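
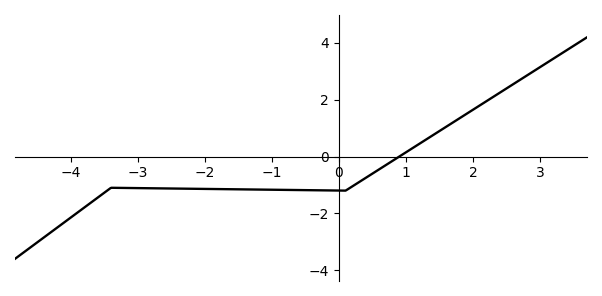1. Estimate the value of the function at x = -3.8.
-1.8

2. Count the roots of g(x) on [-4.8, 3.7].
1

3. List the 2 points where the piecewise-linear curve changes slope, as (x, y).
(-3.4, -1.1); (0.1, -1.2)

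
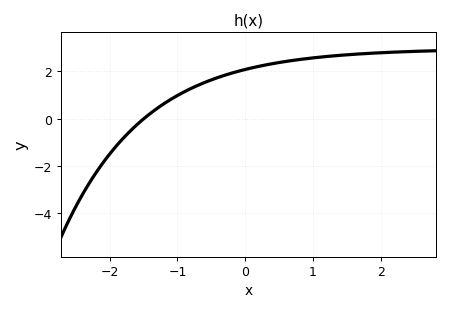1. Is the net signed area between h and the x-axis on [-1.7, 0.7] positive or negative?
positive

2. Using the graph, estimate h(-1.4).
0.2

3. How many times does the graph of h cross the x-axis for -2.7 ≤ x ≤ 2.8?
1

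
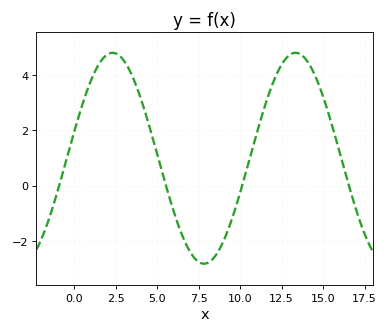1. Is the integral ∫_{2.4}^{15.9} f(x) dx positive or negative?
positive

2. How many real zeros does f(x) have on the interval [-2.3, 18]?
4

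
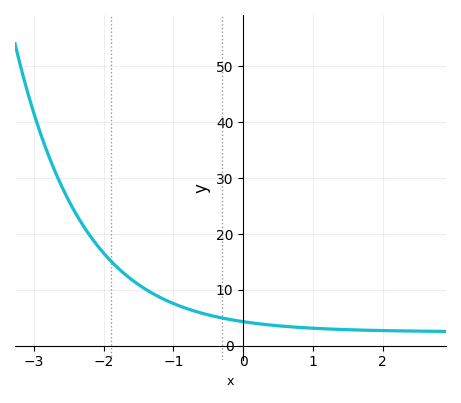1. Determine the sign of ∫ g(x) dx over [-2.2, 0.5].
positive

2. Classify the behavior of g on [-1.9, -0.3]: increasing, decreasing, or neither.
decreasing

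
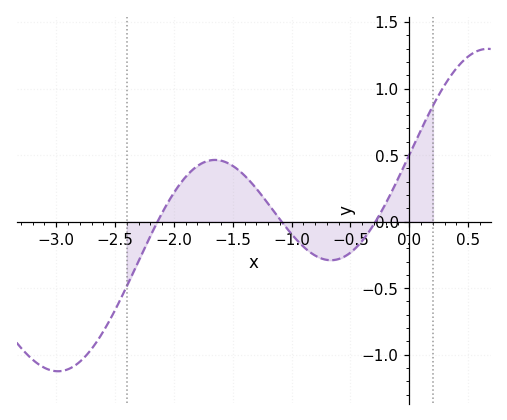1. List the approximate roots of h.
-2.14, -1.09, -0.287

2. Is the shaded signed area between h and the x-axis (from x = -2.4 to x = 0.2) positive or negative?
positive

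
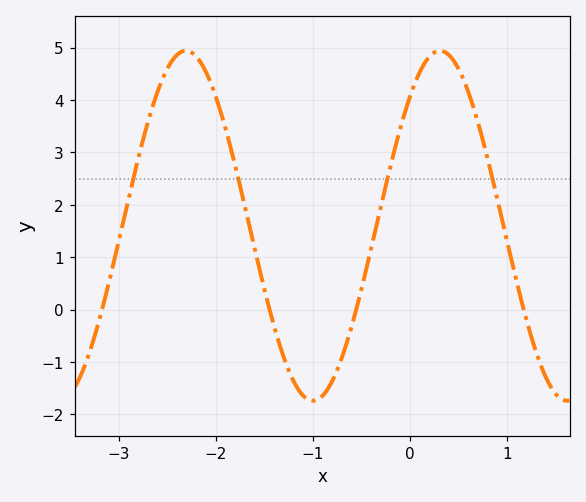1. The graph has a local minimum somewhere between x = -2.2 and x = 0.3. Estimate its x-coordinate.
-1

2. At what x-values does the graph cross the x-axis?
-3.17, -1.45, -0.554, 1.17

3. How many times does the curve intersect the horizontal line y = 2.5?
4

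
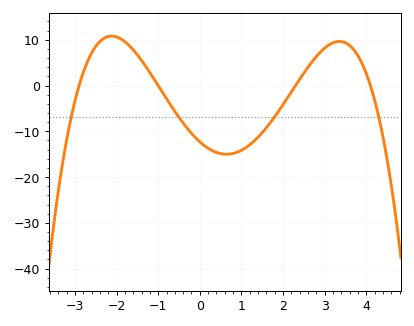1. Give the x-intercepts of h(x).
-2.9, -1, 2.3, 4.1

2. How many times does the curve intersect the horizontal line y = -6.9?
4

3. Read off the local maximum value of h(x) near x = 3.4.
9.63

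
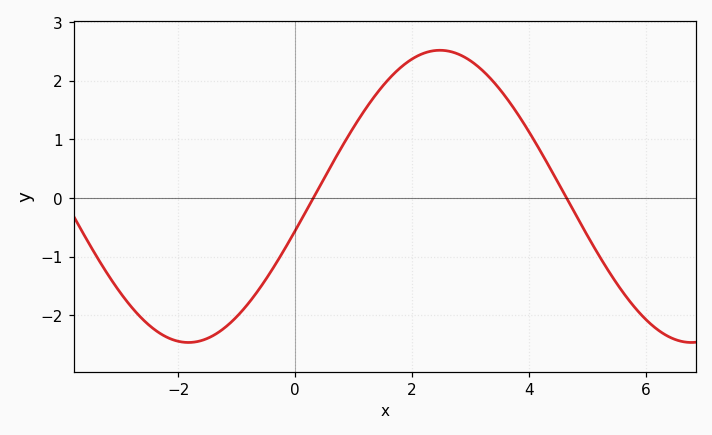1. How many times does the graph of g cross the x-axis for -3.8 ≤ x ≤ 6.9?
2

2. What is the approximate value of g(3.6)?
1.73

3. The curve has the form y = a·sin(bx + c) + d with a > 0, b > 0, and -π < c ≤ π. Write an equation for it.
y = 2.49sin(0.73x - 0.24) + 0.03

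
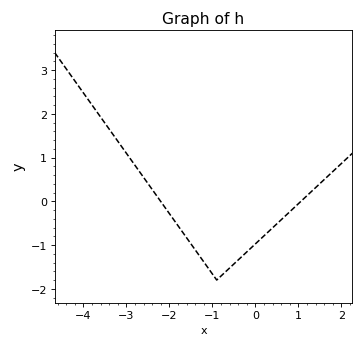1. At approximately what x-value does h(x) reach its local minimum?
-0.901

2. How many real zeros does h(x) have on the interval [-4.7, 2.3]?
2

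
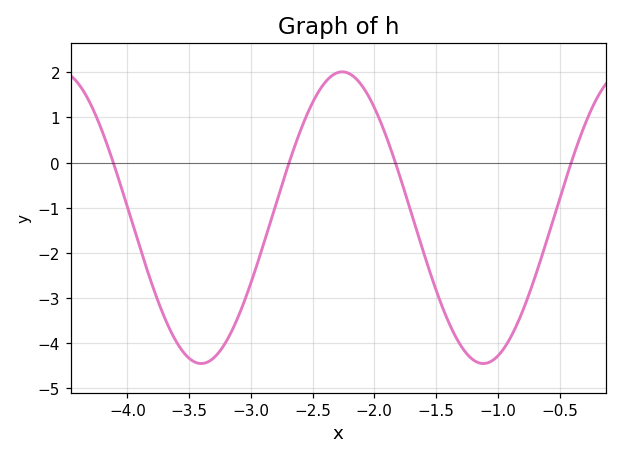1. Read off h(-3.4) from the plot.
-4.4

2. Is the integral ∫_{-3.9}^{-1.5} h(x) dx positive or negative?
negative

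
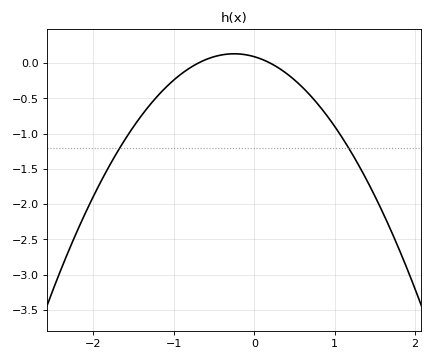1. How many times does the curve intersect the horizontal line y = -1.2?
2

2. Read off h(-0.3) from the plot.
0.132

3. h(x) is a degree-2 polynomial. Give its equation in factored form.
y = -0.66(x + 0.7)(x - 0.2)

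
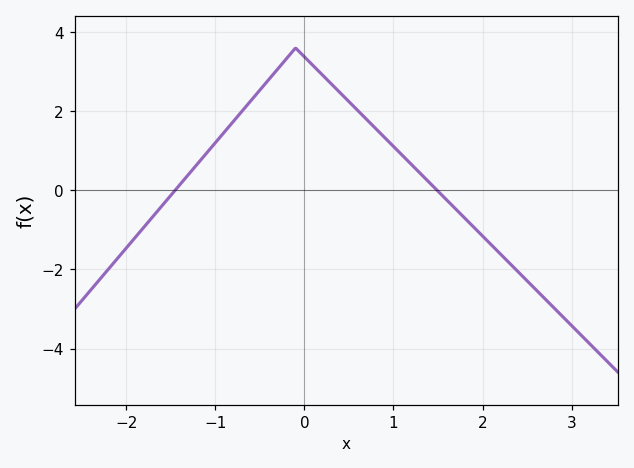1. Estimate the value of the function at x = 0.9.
1.4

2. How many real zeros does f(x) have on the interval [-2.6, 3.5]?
2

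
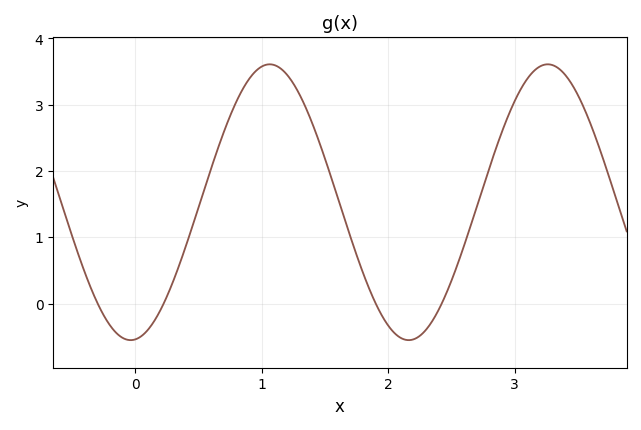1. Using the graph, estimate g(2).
-0.33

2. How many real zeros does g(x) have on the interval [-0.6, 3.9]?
4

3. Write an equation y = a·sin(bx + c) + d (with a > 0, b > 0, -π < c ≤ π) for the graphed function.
y = 2.08sin(2.86x - 1.47) + 1.53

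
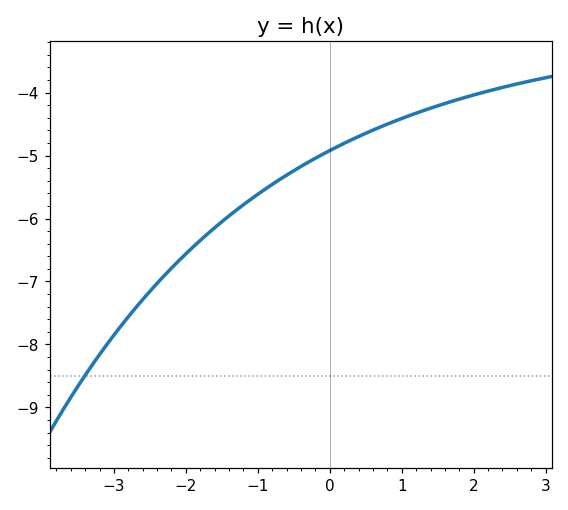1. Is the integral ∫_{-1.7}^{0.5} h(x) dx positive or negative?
negative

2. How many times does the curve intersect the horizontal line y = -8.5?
1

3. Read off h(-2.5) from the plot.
-7.2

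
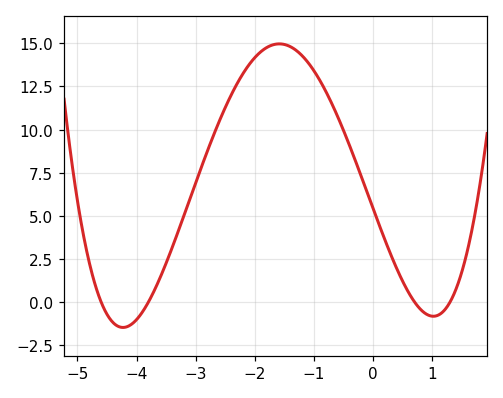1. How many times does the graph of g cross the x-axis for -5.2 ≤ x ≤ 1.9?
4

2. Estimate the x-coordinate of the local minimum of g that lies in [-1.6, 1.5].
1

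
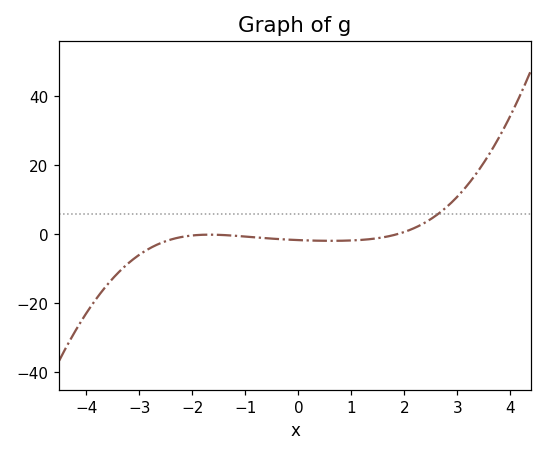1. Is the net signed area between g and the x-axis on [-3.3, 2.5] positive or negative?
negative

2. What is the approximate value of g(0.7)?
-1.88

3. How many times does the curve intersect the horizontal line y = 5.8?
1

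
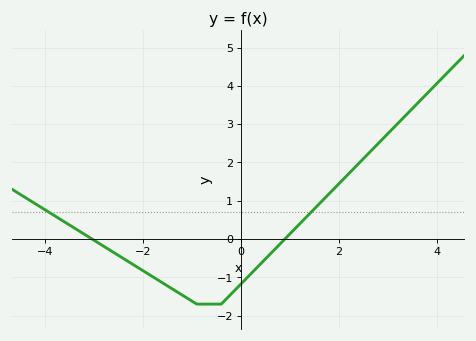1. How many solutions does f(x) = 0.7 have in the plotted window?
2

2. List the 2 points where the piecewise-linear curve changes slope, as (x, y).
(-0.9, -1.7); (-0.4, -1.7)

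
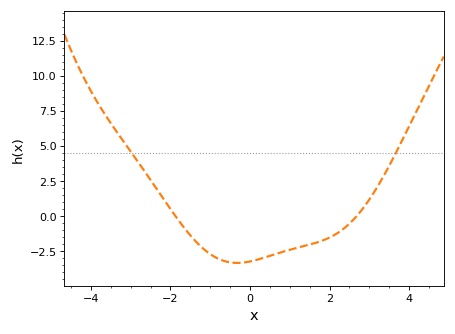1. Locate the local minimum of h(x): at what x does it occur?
-0.4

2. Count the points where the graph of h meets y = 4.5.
2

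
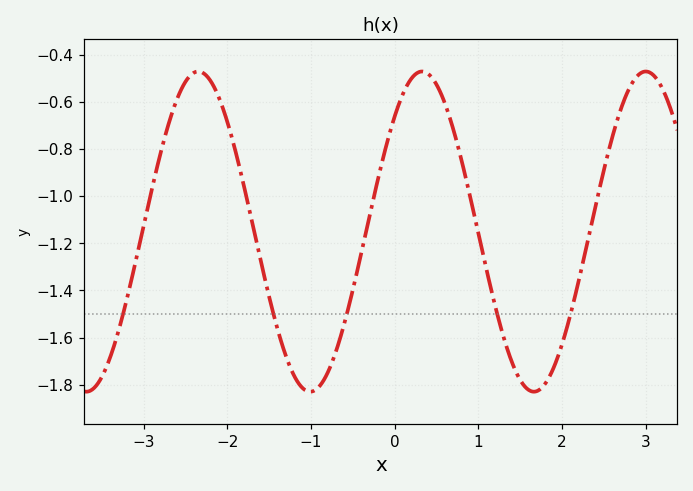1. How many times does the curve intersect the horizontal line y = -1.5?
5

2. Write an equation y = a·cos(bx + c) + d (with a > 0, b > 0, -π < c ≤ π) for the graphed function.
y = 0.68cos(2.4x - 0.77) - 1.15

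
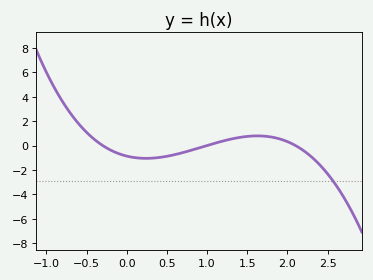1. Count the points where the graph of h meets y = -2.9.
1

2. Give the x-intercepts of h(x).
-0.3, 1, 2.1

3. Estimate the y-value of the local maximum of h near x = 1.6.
0.8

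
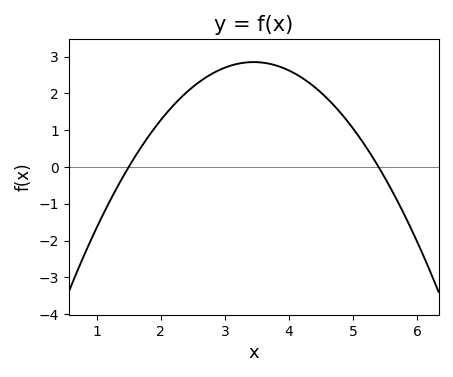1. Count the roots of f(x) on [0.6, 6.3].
2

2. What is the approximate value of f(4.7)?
1.7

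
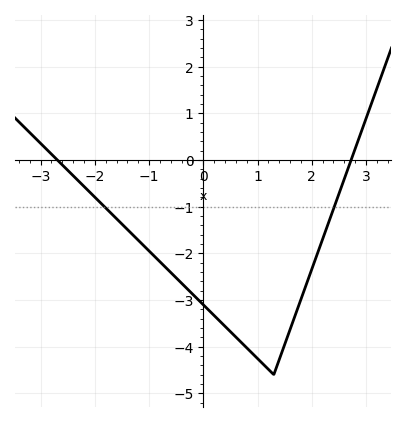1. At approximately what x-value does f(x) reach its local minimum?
1.3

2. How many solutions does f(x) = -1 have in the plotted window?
2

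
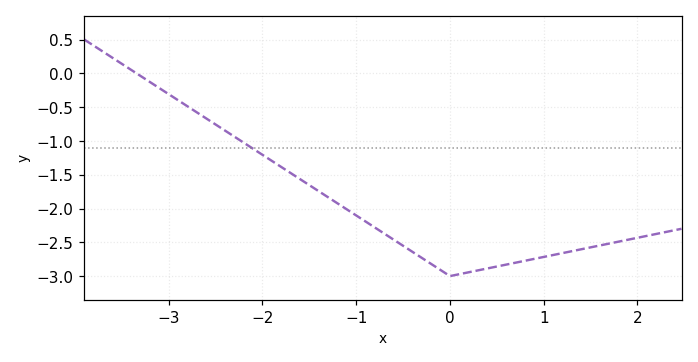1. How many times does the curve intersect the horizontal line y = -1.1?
1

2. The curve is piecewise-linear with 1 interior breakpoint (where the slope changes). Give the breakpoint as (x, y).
(0, -3)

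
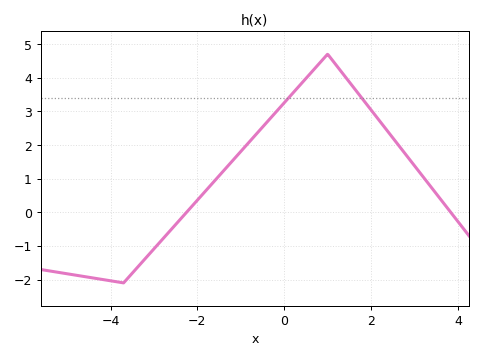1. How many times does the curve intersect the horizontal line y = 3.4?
2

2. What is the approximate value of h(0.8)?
4.4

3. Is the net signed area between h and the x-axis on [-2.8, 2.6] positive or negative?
positive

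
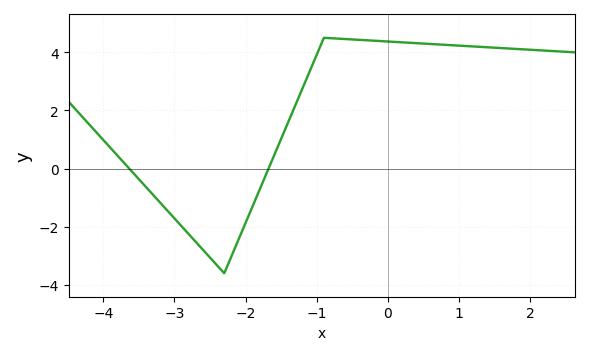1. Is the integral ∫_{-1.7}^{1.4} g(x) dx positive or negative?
positive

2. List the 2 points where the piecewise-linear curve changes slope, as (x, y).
(-2.3, -3.6); (-0.9, 4.5)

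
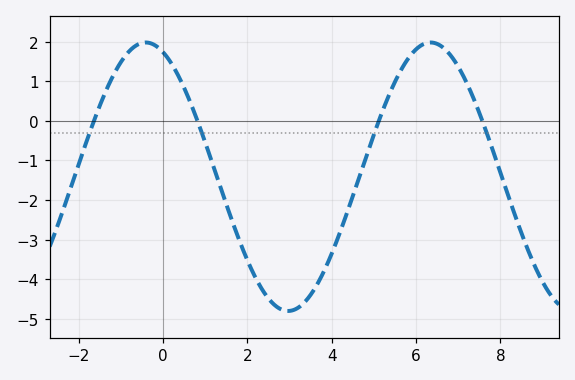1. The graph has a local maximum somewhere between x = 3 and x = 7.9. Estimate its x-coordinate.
6.35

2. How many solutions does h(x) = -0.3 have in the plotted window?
4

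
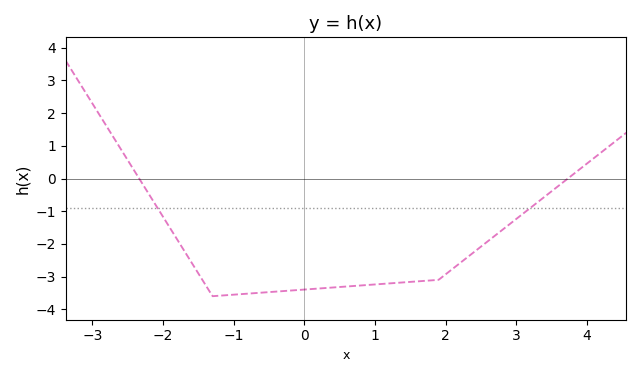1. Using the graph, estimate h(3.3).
-0.729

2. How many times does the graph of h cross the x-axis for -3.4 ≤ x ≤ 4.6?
2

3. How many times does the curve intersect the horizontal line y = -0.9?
2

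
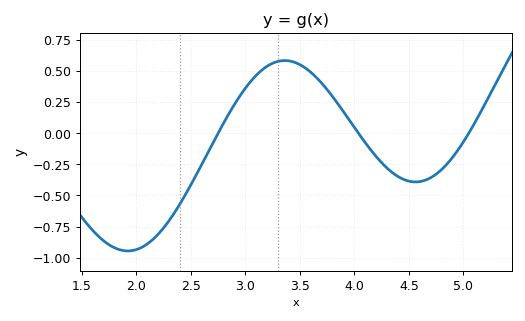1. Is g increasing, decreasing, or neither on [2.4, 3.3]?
increasing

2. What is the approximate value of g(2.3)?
-0.7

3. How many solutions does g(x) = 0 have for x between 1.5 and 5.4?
3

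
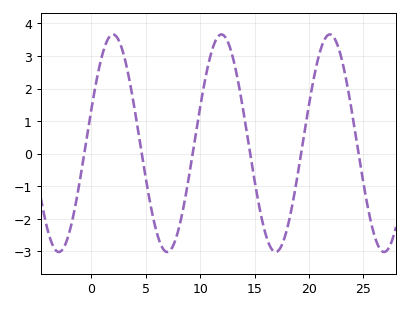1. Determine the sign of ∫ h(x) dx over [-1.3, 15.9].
positive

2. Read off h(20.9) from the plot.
2.98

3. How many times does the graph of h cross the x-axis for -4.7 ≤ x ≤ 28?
6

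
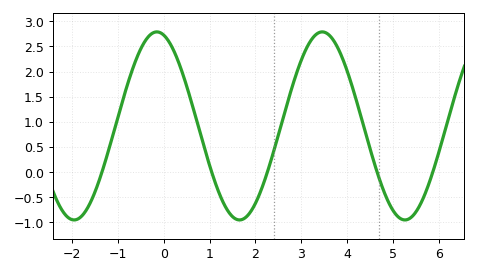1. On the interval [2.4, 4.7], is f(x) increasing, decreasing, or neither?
neither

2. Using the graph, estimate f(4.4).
0.801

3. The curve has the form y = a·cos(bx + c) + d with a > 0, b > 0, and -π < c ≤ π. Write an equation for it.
y = 1.87cos(1.74x + 0.262) + 0.92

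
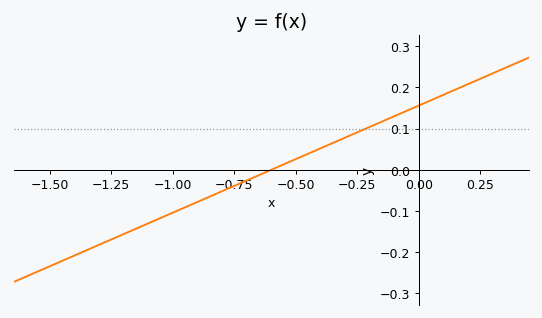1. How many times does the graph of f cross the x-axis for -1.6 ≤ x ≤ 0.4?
1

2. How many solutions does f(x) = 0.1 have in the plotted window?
1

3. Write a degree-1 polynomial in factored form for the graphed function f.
y = 0.26(x + 0.6)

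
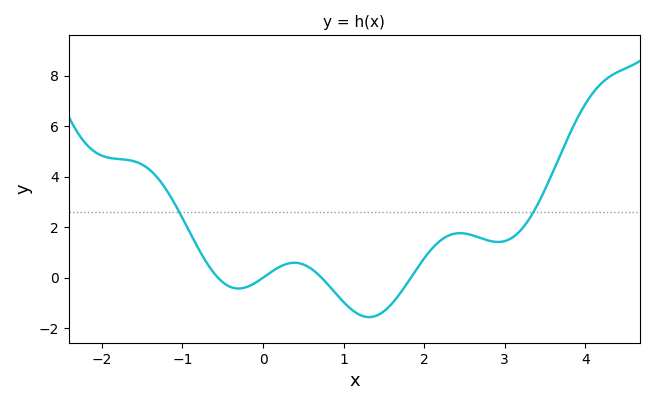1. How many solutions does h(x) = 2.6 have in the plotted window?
2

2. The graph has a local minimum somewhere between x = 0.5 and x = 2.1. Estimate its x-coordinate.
1.32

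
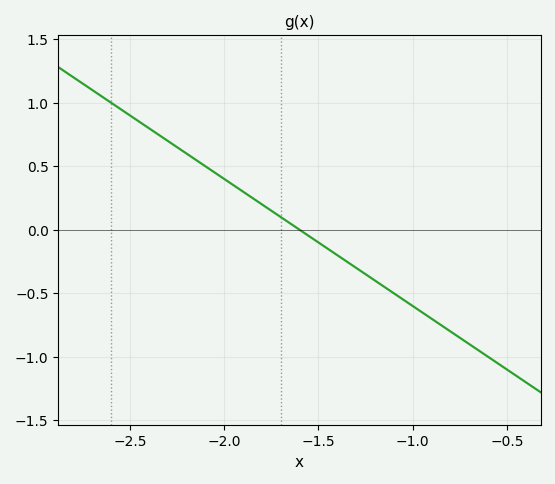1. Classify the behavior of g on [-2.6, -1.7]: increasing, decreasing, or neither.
decreasing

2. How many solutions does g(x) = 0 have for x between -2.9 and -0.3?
1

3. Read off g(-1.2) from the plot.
-0.4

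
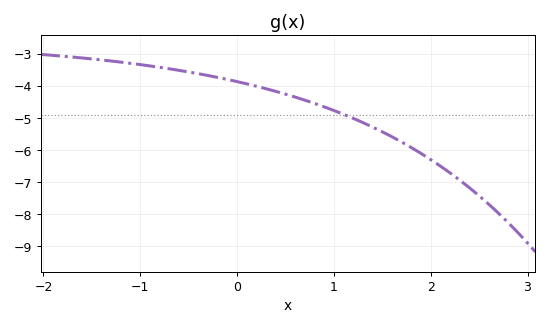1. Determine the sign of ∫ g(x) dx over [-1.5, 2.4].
negative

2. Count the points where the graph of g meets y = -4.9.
1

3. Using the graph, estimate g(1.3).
-5.14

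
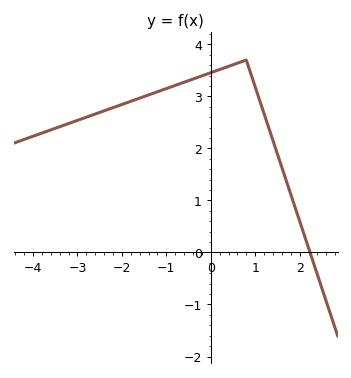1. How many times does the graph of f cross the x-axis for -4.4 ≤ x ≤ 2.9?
1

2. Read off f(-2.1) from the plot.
2.81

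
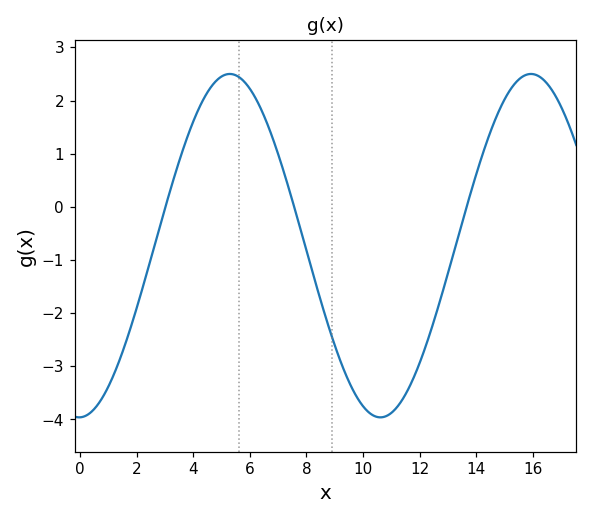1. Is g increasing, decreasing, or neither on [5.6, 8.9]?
decreasing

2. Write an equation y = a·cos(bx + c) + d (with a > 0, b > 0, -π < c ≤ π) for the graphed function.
y = 3.23cos(0.59x - 3.12) - 0.73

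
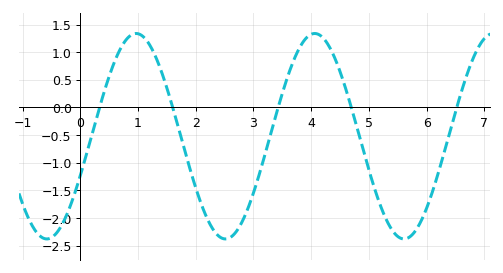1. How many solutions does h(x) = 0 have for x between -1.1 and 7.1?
5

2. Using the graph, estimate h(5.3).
-2.03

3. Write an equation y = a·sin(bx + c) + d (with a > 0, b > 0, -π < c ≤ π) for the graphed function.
y = 1.86sin(2.03x - 0.39) - 0.52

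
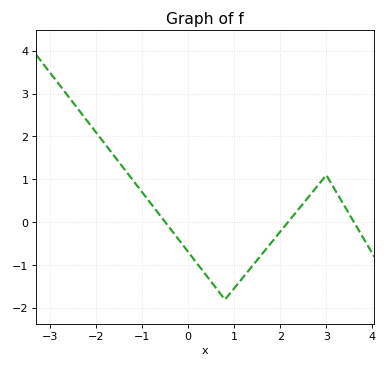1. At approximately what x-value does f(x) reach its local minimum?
0.802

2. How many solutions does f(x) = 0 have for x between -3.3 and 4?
3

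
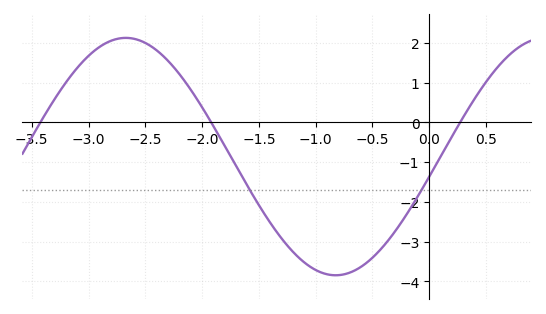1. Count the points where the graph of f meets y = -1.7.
2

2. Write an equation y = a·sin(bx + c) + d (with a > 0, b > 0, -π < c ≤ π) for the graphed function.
y = 2.99sin(1.7x - 0.17) - 0.86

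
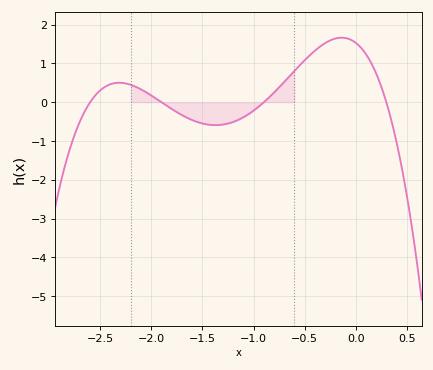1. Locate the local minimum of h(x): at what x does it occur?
-1.35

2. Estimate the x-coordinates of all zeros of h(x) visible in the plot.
-2.6, -1.9, -0.9, 0.3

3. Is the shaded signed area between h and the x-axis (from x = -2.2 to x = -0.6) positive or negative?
negative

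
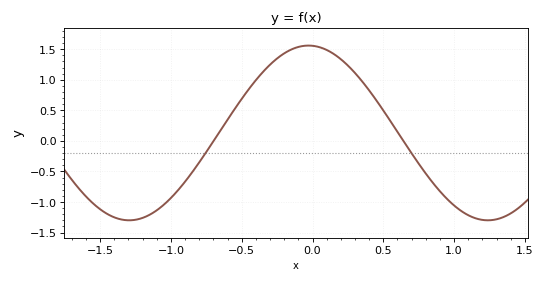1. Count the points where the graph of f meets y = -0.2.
2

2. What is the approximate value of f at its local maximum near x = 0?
1.56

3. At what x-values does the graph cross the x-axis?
-0.698, 0.642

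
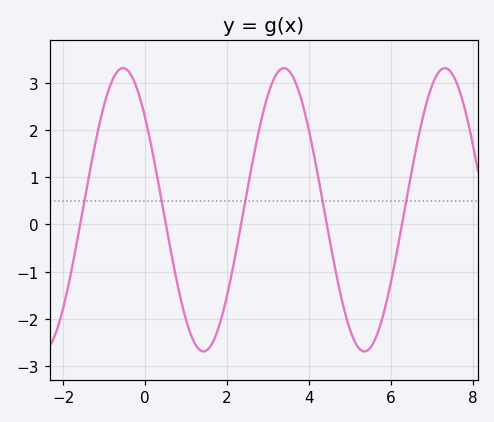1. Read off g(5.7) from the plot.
-2.2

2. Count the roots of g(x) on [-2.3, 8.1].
5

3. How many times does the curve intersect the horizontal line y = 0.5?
5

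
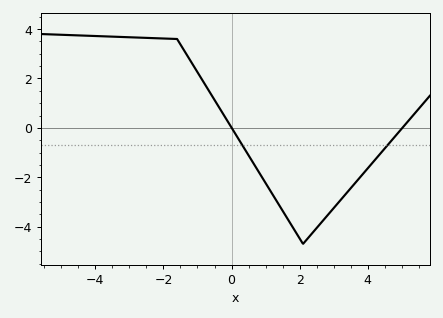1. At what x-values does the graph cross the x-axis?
0.005, 5.02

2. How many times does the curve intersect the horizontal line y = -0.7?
2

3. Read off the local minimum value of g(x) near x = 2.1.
-4.7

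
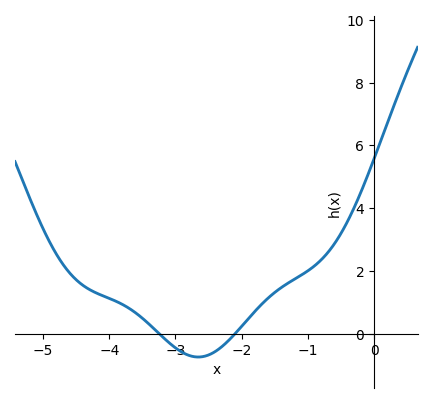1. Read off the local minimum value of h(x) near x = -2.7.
-0.8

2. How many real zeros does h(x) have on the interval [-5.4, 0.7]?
2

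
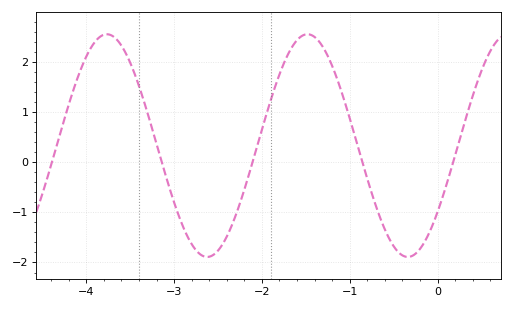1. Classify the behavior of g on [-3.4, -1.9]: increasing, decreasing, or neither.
neither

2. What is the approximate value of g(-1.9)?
1.2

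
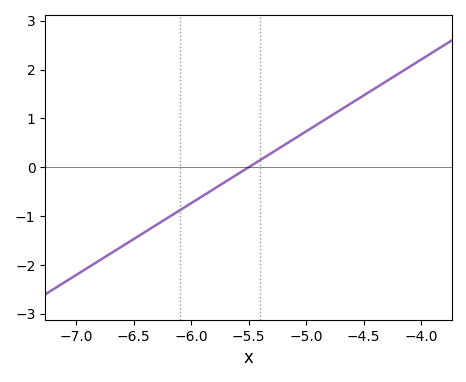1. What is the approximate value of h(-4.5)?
1.5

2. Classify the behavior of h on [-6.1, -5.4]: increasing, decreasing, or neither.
increasing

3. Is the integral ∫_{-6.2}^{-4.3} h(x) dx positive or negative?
positive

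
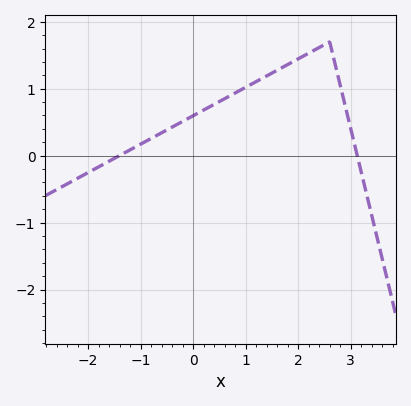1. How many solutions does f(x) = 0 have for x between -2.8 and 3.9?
2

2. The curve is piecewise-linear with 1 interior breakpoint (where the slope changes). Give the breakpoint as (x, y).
(2.6, 1.7)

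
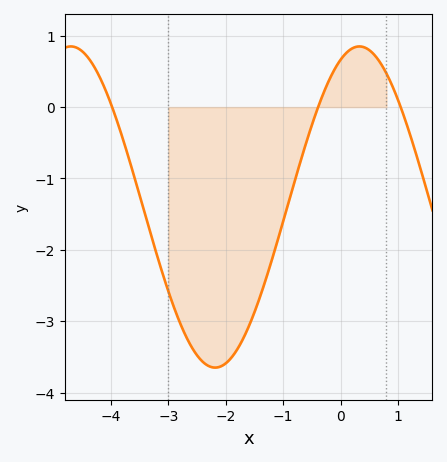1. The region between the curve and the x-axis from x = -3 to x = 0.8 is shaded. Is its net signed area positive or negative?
negative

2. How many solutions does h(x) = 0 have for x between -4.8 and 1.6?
3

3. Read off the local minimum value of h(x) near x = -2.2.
-3.6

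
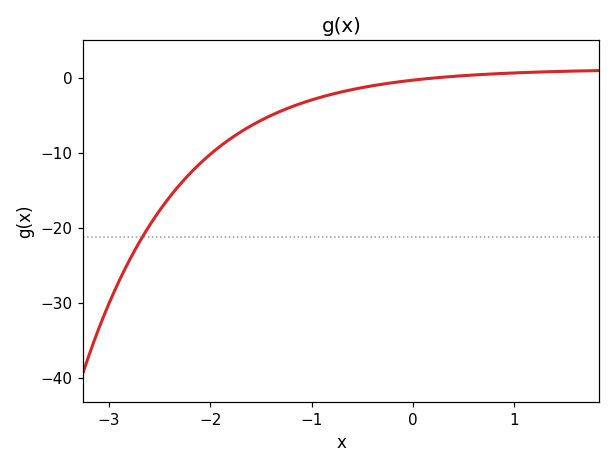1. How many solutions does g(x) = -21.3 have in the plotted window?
1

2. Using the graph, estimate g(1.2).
0.721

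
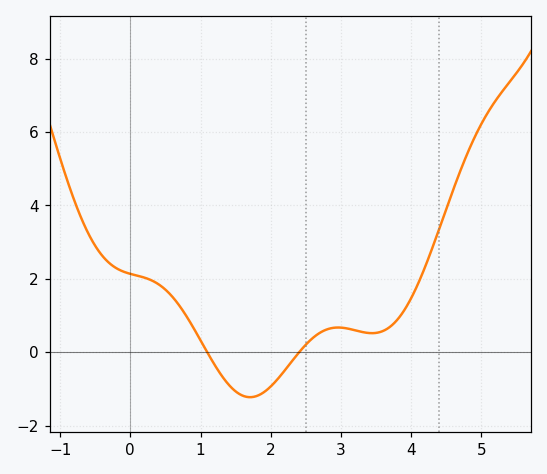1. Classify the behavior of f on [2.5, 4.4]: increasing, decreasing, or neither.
neither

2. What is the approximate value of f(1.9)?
-1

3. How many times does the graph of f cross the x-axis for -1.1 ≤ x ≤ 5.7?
2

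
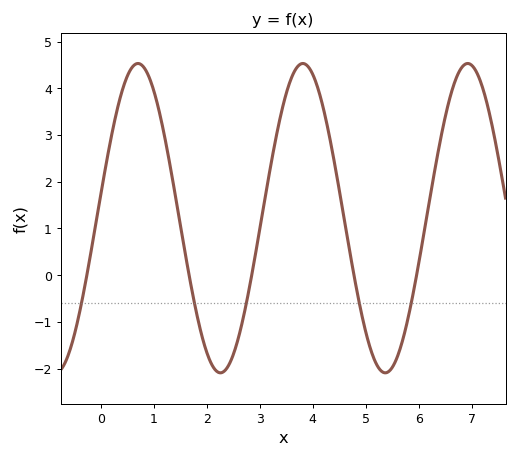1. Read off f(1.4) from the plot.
1.8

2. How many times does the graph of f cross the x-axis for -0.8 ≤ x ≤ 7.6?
5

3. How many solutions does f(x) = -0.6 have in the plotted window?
5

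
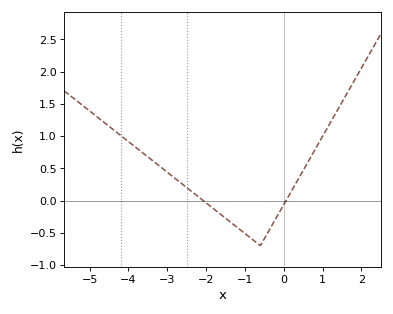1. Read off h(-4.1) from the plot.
0.95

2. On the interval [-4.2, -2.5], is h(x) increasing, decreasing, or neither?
decreasing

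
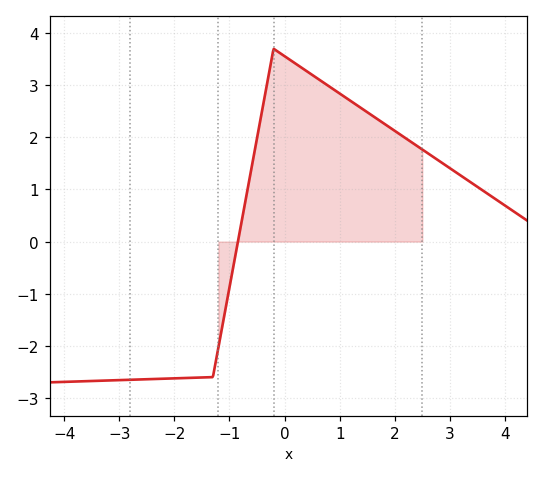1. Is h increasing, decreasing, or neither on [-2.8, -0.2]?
increasing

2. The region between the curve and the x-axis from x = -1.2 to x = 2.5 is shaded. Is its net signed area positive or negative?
positive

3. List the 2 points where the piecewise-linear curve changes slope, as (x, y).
(-1.3, -2.6); (-0.2, 3.7)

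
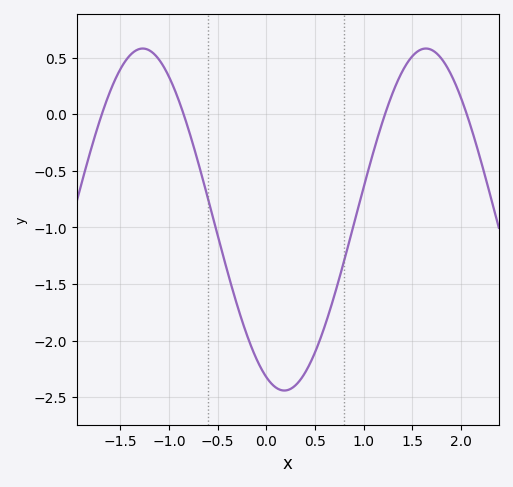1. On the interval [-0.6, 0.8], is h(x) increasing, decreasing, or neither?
neither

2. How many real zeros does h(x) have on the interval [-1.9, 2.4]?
4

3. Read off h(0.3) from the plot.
-2.4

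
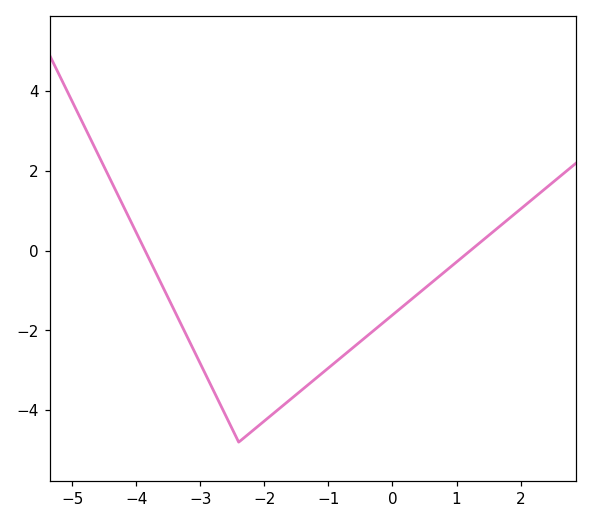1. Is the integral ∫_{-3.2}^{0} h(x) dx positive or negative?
negative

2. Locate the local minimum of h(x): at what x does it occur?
-2.4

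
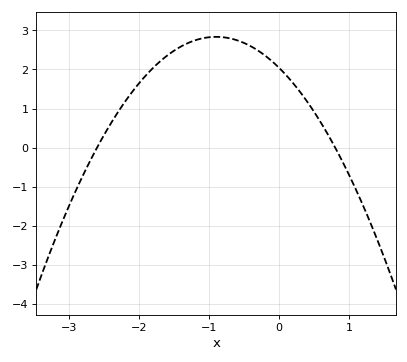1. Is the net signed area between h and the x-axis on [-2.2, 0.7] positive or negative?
positive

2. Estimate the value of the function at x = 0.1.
1.85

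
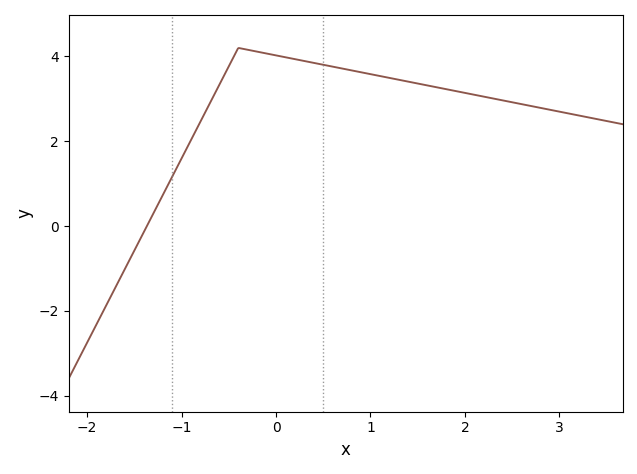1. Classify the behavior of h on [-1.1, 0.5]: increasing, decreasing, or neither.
neither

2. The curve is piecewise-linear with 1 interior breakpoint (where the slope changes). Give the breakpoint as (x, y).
(-0.4, 4.2)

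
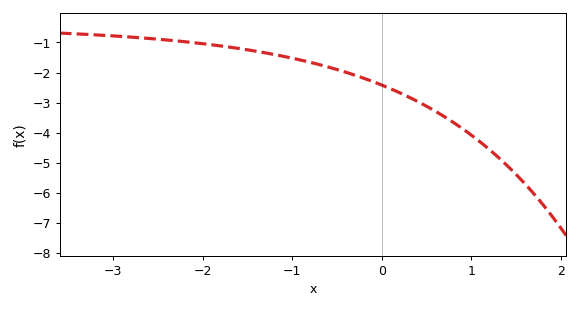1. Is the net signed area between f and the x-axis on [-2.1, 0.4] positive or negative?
negative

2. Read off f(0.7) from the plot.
-3.5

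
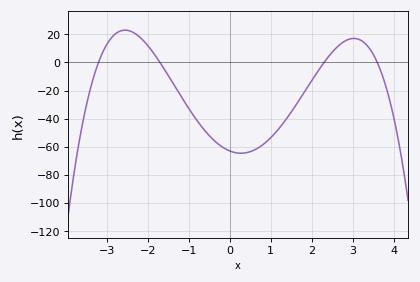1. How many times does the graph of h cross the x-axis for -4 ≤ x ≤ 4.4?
4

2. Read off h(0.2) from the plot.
-64.6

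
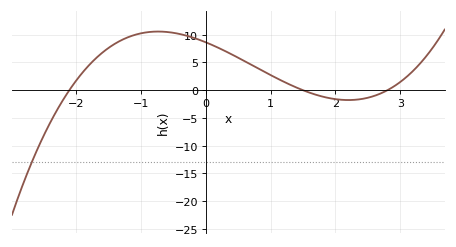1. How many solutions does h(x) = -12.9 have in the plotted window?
1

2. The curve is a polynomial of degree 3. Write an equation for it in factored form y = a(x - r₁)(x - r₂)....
y = 0.98(x + 2.1)(x - 1.5)(x - 2.8)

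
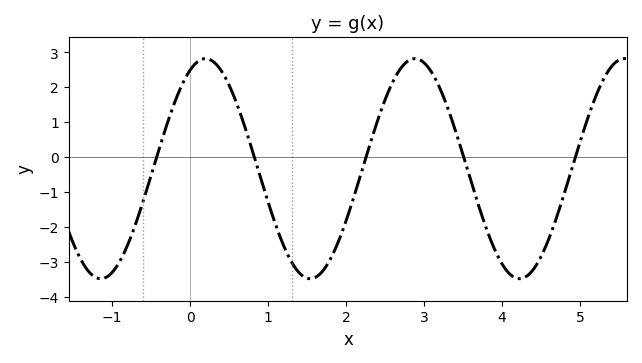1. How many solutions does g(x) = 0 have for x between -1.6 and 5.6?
5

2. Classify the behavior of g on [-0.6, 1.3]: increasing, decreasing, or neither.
neither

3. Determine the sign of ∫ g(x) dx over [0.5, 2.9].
negative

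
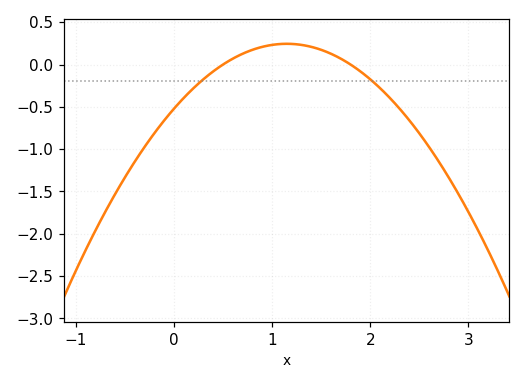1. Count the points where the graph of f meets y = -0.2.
2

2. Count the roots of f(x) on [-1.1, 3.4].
2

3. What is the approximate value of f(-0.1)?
-0.65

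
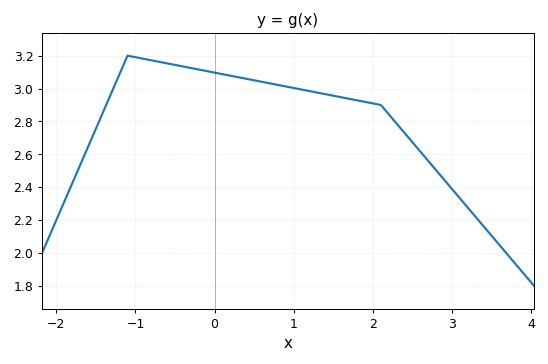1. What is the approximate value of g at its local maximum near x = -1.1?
3.2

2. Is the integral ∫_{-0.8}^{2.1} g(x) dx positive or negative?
positive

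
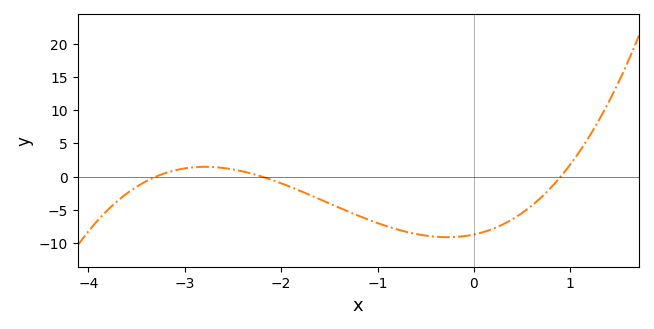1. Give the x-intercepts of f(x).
-3.3, -2.2, 0.9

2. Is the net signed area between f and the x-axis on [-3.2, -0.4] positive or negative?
negative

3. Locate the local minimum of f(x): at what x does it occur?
-0.276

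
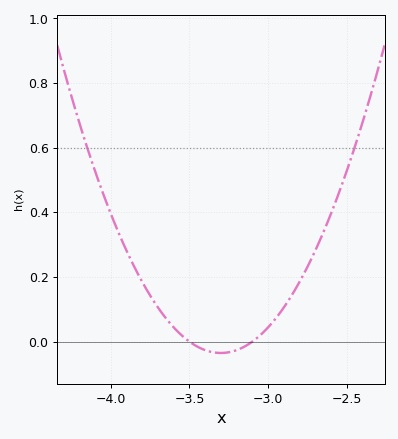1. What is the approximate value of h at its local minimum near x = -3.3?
-0.035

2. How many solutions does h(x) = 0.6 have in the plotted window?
2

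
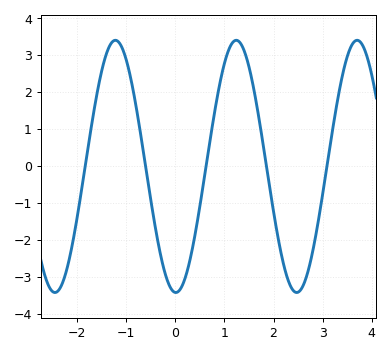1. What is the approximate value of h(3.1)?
0.1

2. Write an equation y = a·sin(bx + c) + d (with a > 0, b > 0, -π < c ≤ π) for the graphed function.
y = 3.41sin(2.5x - 1.6) - 0.02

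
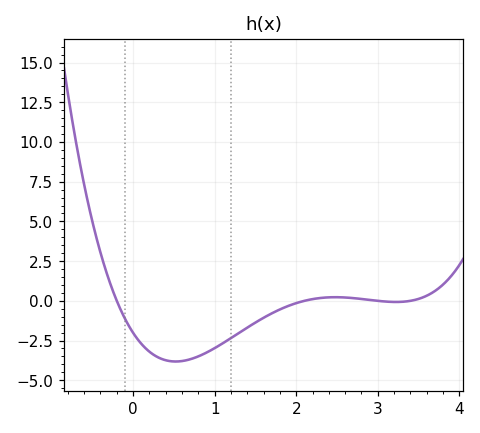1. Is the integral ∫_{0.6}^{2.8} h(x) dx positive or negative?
negative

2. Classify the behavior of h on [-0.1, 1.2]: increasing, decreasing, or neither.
neither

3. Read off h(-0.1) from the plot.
-1.12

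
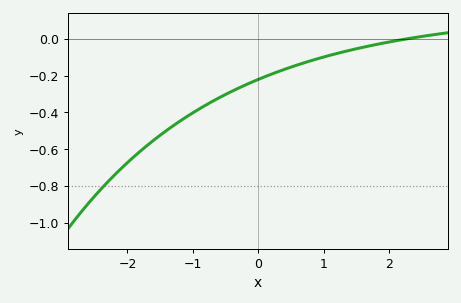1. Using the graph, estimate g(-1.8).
-0.62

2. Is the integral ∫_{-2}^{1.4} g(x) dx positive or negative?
negative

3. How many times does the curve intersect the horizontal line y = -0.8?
1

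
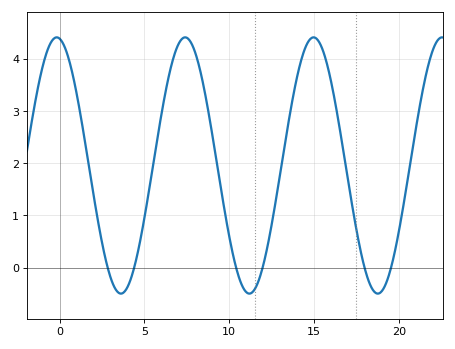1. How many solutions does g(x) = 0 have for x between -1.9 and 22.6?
6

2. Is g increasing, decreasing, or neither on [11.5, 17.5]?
neither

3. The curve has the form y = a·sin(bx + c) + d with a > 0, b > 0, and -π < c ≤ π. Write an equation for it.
y = 2.46sin(0.83x + 1.71) + 1.96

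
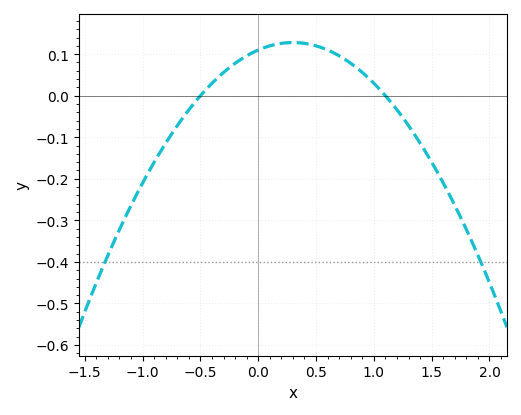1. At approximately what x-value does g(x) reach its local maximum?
0.3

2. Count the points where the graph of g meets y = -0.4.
2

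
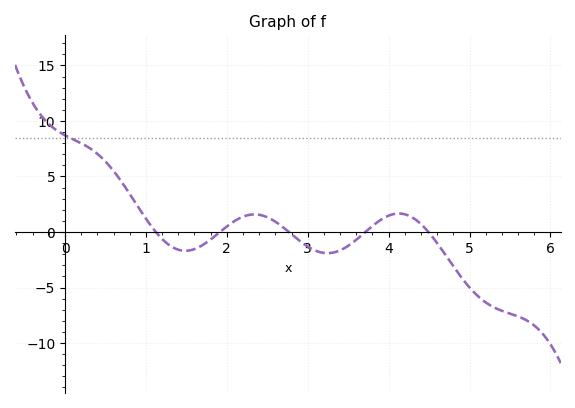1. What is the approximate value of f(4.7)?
-2.04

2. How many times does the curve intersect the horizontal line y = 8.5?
1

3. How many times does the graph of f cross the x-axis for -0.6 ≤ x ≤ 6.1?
5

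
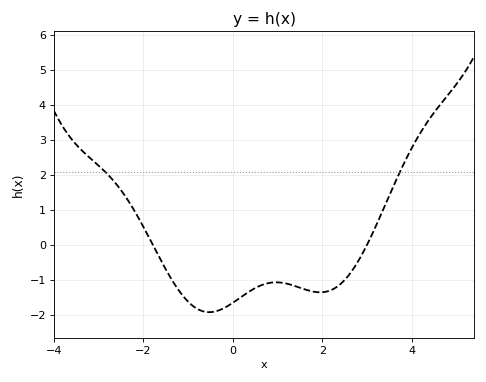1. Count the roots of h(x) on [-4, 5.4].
2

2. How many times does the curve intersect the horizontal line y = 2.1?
2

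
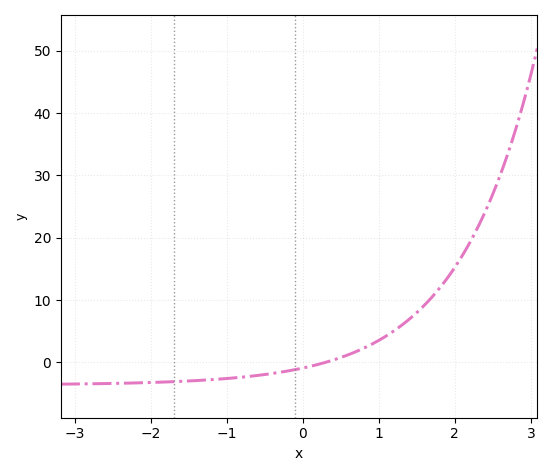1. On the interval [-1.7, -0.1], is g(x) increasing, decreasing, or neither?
increasing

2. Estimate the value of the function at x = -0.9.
-2.48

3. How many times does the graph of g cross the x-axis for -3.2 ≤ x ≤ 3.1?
1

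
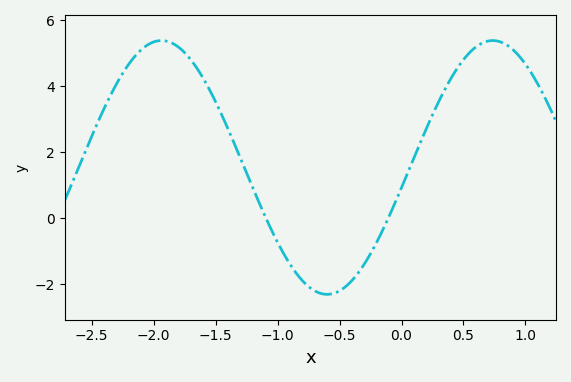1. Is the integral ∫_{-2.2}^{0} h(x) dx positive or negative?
positive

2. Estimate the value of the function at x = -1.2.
1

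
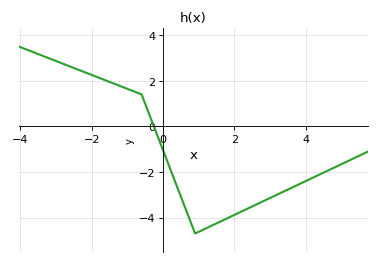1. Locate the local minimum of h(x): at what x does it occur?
1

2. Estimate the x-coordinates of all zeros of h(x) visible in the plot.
-0.2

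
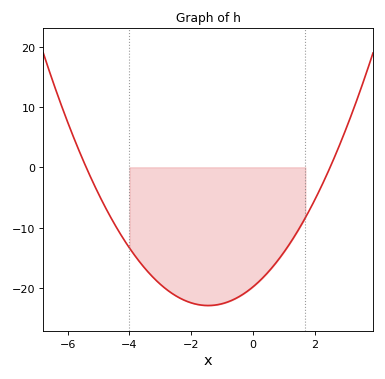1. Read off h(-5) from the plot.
-4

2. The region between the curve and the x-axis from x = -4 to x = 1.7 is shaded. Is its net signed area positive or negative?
negative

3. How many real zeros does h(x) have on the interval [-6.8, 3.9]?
2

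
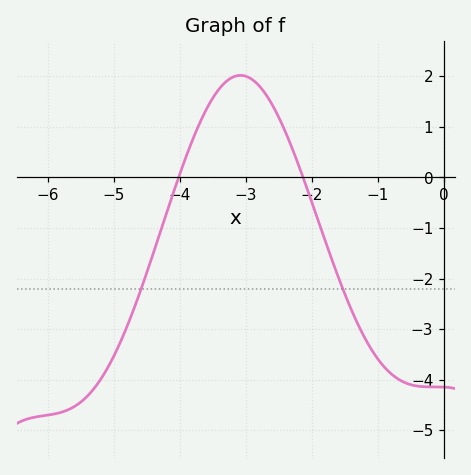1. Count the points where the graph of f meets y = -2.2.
2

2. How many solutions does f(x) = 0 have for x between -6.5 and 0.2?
2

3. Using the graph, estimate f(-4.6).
-2.26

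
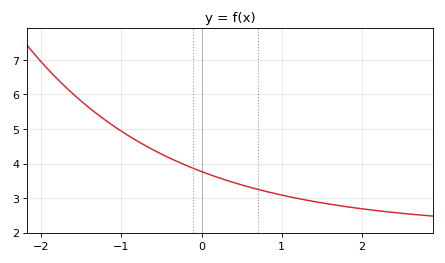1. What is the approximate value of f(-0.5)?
4.28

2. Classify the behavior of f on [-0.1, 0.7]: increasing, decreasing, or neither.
decreasing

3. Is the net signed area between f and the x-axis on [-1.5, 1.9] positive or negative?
positive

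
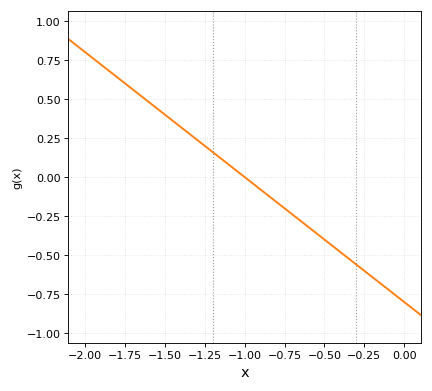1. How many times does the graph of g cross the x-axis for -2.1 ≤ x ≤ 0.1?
1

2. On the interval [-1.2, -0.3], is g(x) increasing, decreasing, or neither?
decreasing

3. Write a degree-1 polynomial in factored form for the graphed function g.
y = -0.8(x + 1)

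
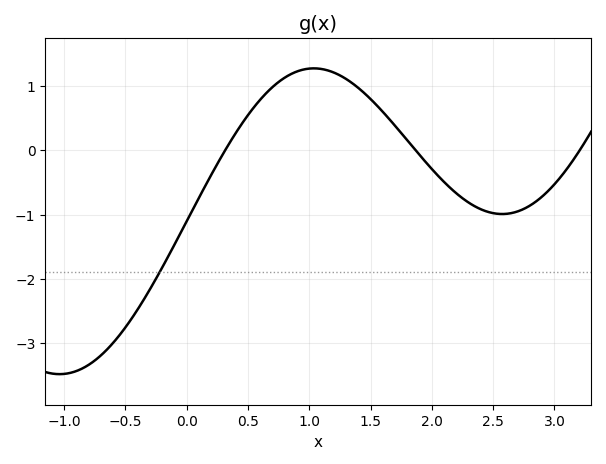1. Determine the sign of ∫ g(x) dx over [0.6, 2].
positive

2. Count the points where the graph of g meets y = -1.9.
1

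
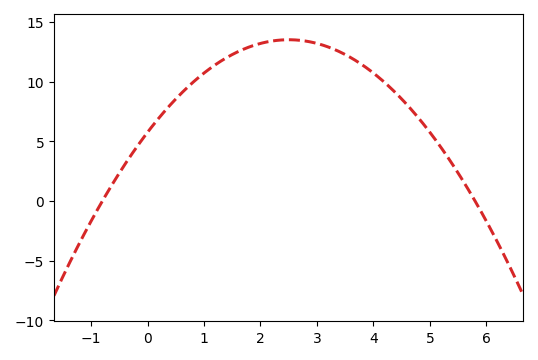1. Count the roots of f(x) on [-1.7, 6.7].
2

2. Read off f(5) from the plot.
6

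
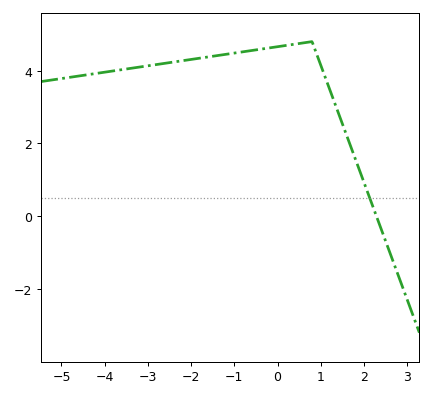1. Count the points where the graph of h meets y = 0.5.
1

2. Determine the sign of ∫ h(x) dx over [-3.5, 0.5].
positive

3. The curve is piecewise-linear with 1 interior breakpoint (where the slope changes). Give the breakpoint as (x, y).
(0.8, 4.8)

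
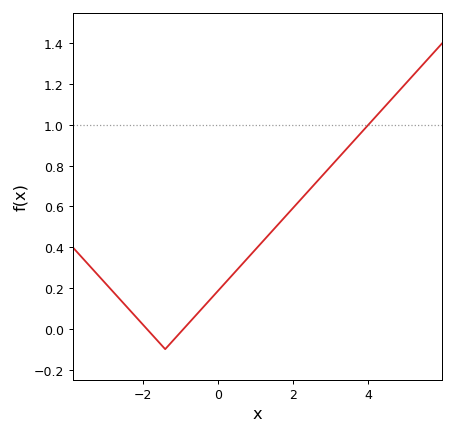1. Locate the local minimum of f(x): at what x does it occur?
-1.4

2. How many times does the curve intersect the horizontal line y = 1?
1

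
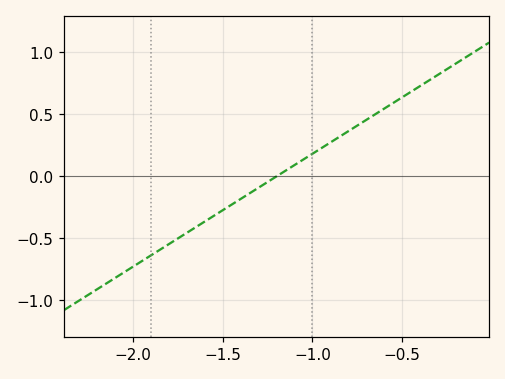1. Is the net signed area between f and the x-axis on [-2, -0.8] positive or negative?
negative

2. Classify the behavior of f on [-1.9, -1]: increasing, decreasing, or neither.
increasing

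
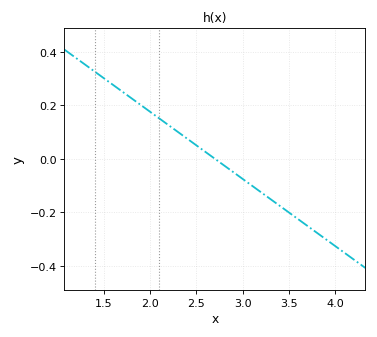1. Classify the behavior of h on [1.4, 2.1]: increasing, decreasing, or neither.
decreasing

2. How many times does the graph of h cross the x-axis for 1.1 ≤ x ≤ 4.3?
1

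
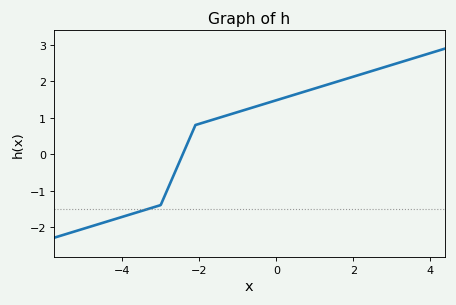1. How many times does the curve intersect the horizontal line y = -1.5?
1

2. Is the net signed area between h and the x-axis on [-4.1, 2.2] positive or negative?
positive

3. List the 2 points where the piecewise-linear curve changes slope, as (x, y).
(-3, -1.4); (-2.1, 0.8)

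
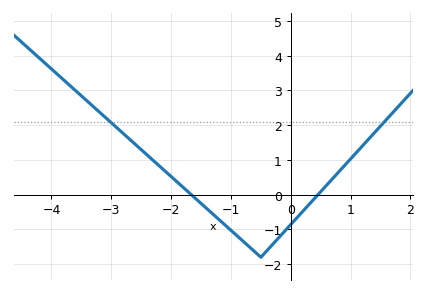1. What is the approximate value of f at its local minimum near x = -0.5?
-1.8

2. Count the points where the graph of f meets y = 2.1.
2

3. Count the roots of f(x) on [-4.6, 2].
2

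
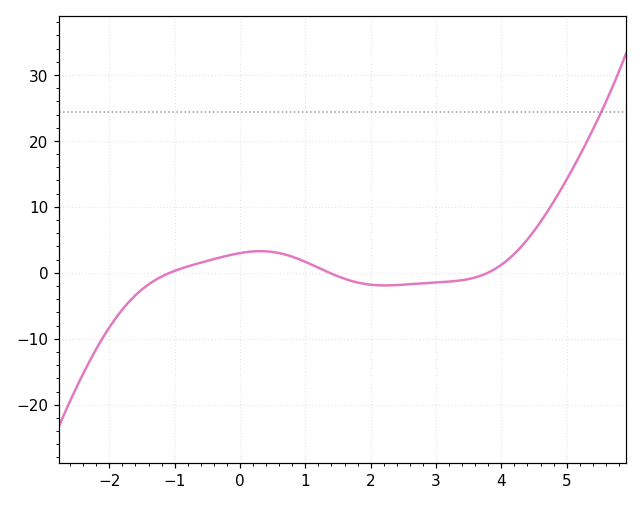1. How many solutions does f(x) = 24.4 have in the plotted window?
1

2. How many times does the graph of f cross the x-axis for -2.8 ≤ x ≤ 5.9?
3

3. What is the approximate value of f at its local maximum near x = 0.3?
3.29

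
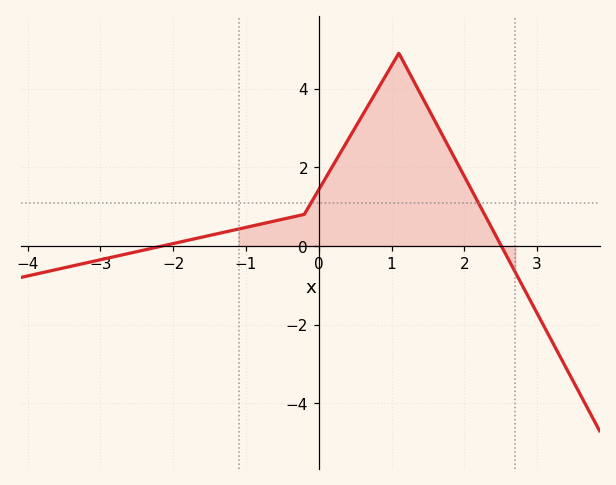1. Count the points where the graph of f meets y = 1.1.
2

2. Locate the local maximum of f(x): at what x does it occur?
1.1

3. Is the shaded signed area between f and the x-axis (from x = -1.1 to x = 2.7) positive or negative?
positive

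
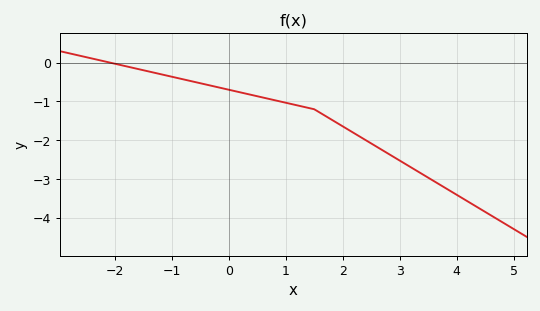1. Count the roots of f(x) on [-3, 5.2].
1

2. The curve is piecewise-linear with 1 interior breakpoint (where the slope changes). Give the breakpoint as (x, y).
(1.5, -1.2)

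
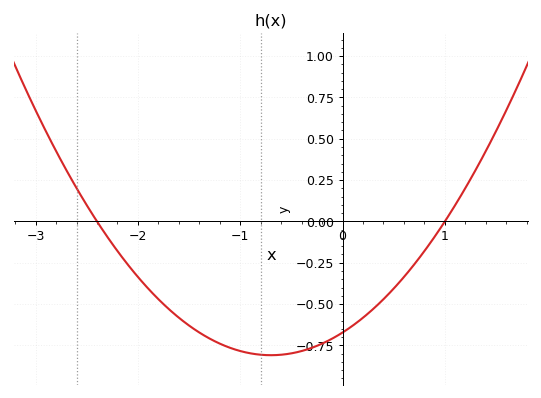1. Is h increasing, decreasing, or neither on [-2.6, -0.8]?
decreasing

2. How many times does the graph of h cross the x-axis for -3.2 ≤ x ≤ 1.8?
2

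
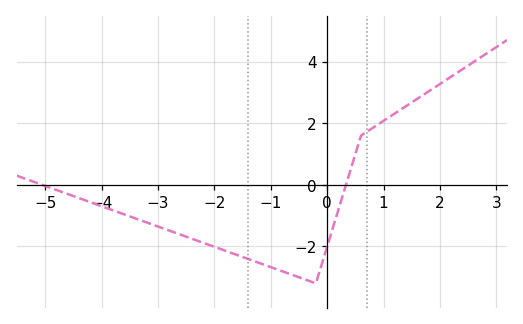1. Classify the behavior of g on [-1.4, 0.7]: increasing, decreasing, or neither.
neither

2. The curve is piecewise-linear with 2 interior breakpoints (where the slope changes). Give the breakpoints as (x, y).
(-0.2, -3.2); (0.6, 1.6)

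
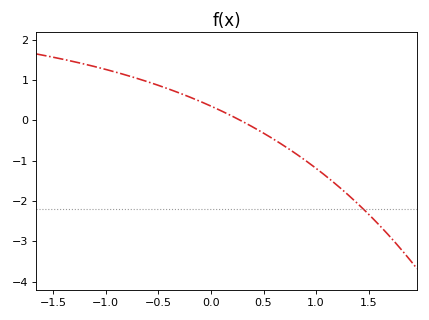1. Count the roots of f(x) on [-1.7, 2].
1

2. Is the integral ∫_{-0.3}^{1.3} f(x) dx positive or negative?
negative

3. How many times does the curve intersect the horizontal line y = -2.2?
1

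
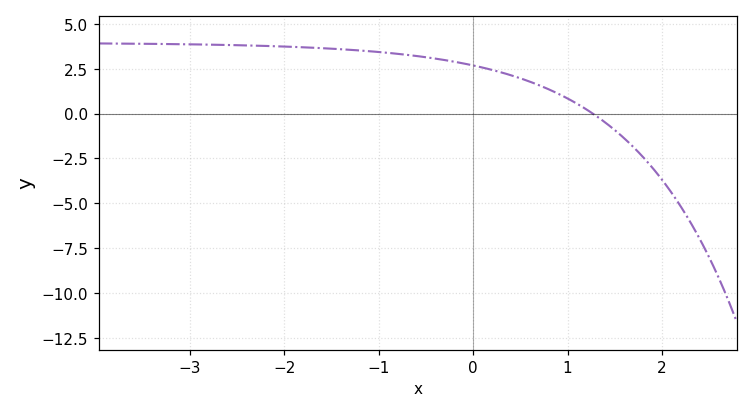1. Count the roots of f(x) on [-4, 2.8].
1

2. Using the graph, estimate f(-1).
3.4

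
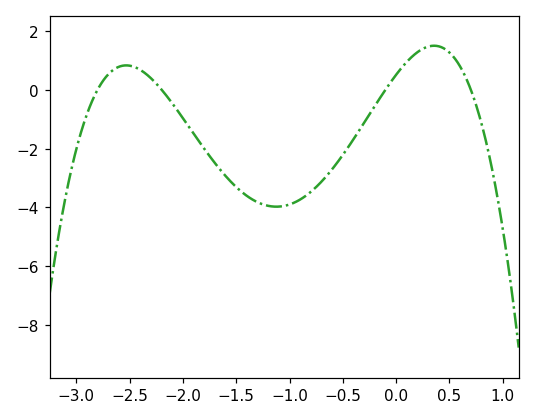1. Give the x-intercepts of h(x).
-2.8, -2.2, -0.1, 0.7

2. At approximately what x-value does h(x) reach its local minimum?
-1.12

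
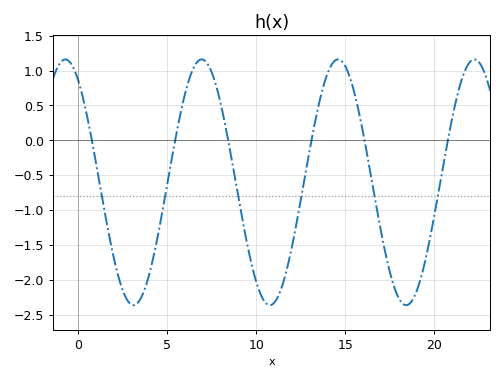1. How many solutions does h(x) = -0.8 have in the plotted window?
6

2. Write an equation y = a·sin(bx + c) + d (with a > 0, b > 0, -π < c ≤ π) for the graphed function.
y = 1.76sin(0.82x + 2.17) - 0.6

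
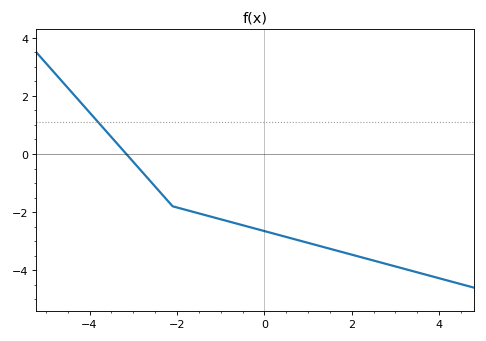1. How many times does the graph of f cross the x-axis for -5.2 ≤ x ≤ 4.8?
1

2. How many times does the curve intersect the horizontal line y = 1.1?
1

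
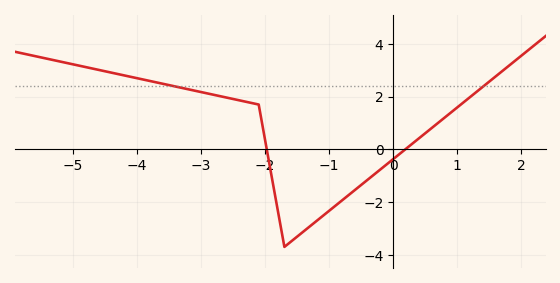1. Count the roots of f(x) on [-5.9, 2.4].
2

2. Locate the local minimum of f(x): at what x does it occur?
-1.7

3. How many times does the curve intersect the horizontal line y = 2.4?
2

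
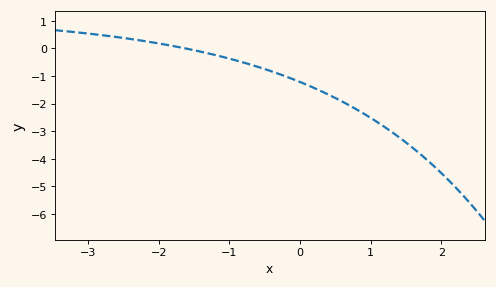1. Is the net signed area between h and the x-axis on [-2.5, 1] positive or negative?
negative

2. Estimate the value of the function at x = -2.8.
0.474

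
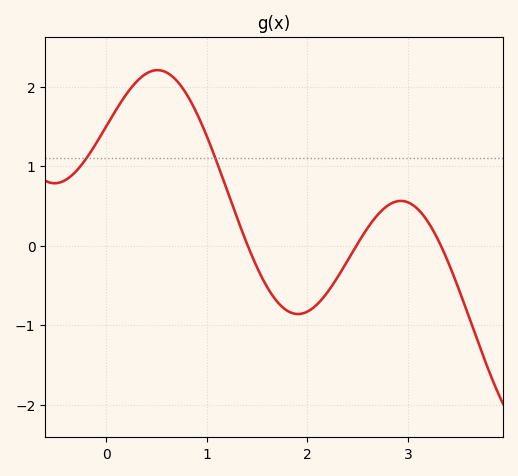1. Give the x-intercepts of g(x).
1.4, 2.5, 3.3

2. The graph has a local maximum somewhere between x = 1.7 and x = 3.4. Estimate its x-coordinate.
2.9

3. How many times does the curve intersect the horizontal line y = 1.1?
2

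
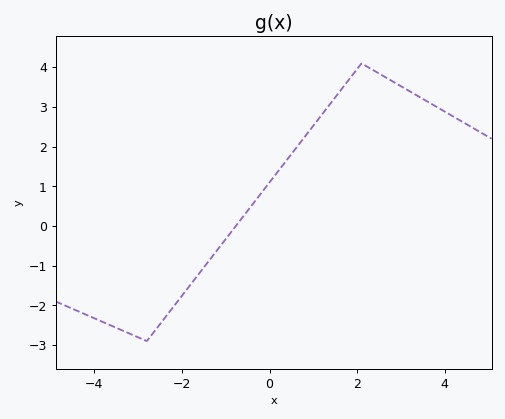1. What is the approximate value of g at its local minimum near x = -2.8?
-2.9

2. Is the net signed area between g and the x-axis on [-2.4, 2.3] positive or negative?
positive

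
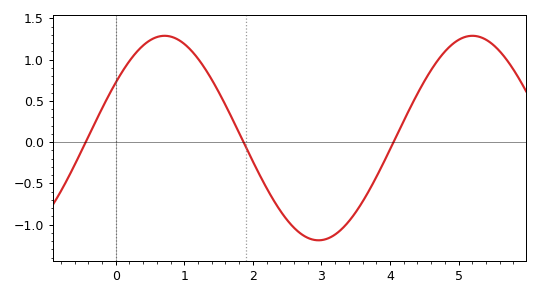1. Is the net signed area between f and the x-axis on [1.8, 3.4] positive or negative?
negative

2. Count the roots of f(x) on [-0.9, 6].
3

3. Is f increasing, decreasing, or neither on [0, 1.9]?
neither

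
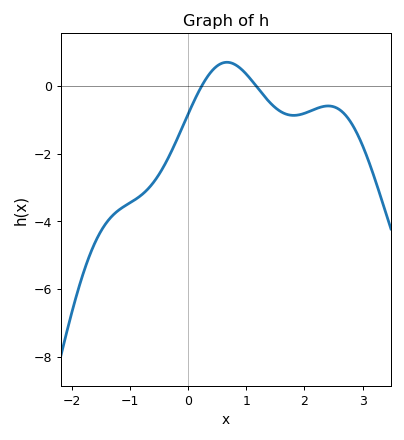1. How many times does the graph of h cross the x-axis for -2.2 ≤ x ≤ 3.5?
2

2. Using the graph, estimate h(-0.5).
-2.6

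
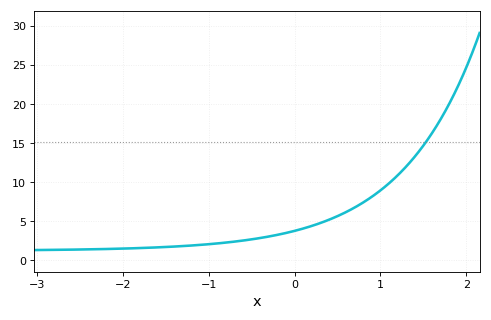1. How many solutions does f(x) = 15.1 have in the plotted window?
1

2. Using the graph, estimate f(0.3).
5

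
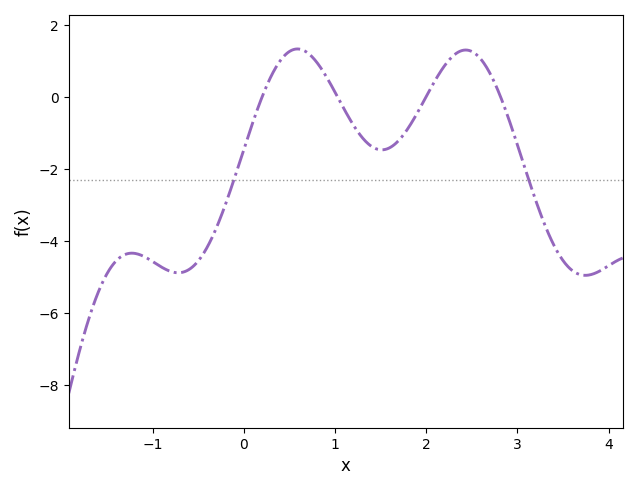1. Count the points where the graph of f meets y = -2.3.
2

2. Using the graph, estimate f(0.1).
-0.695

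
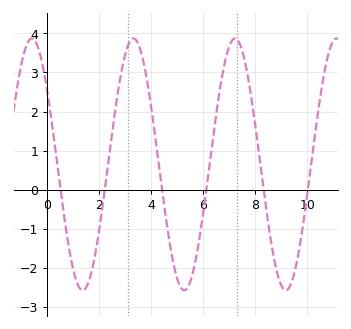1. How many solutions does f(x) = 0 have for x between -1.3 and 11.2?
6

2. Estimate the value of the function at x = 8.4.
-0.4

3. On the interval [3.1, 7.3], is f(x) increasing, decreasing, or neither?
neither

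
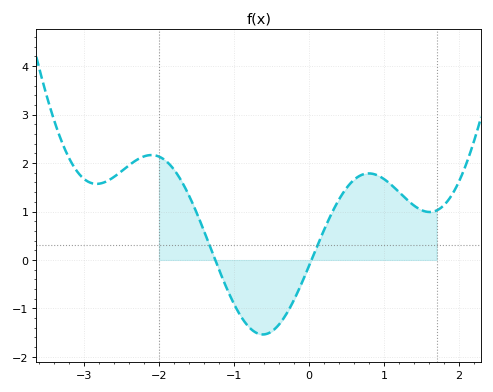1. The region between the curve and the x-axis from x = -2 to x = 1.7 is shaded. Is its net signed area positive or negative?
positive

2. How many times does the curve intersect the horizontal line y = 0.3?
2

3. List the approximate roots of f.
-1.25, 0.032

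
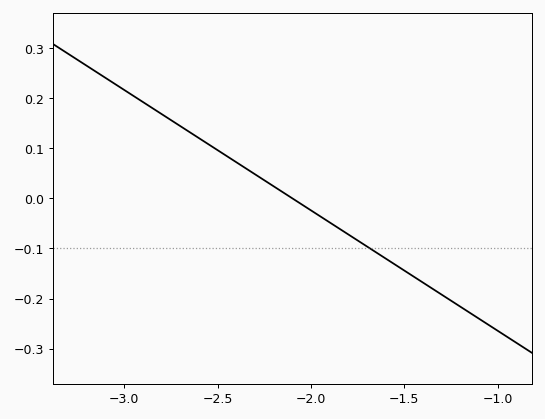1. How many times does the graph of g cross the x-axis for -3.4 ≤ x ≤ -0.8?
1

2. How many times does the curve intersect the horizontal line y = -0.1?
1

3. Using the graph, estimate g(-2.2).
0.024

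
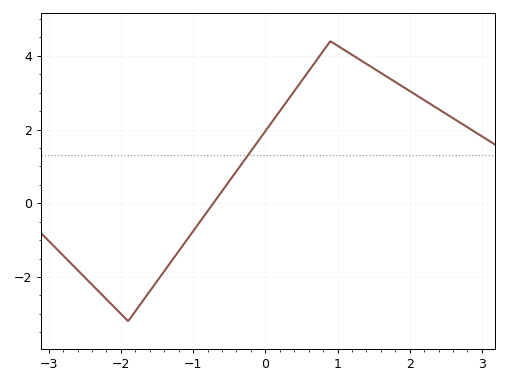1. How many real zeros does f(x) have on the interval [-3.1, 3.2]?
1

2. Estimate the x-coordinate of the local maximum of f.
0.9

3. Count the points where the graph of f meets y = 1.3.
1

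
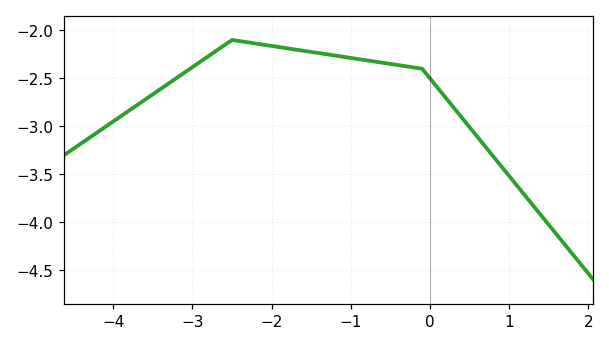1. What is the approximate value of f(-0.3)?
-2.4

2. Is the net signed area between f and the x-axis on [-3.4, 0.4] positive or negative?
negative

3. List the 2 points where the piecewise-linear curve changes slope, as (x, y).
(-2.5, -2.1); (-0.1, -2.4)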